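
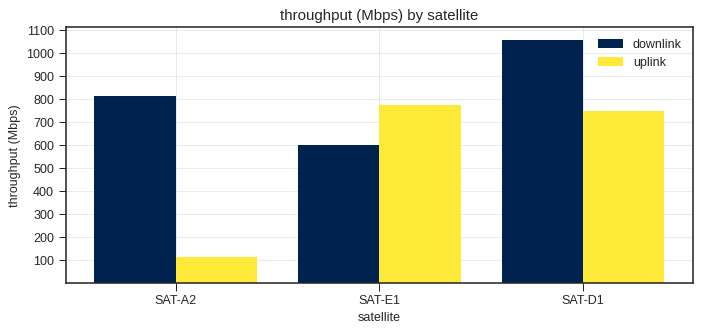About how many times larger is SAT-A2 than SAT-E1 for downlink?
≈ 1.33×

SAT-A2 ≈ 800, SAT-E1 ≈ 600; 800/600 ≈ 1.33.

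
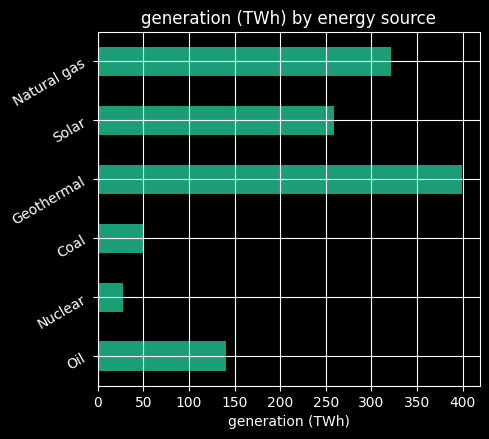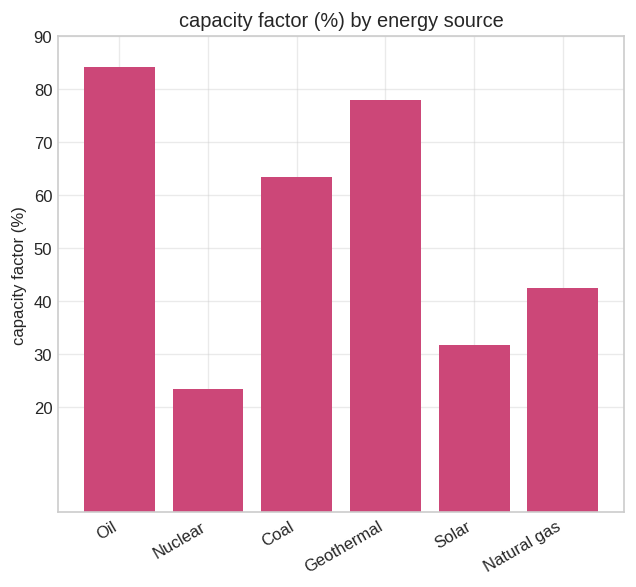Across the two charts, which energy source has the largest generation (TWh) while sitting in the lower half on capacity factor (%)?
Chart 2 median capacity factor (%) ≈ 50; below-median energy sources: Nuclear, Solar, Natural gas. Among those, Natural gas has the highest generation (TWh) (≈ 300).

Natural gas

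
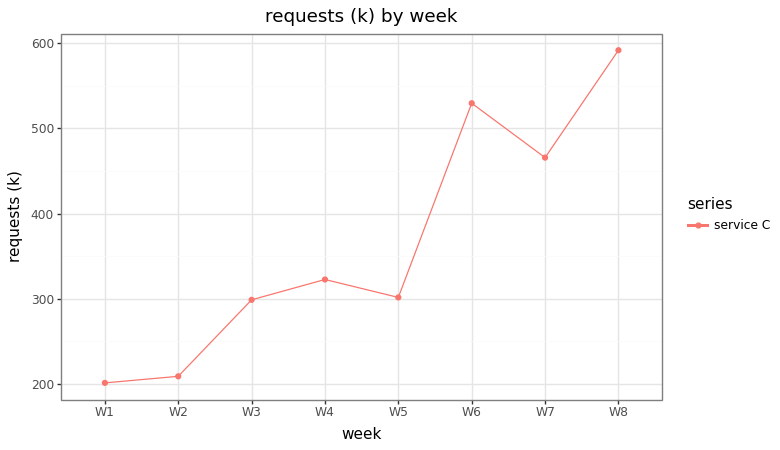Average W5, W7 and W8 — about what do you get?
≈ 450

(300 + 450 + 600) / 3 ≈ 450.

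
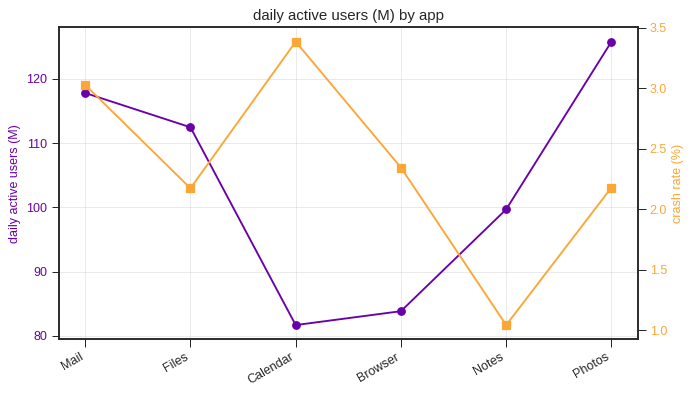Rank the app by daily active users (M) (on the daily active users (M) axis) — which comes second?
Mail

Top 3 (on the daily active users (M) axis): Photos ≈ 125, Mail ≈ 120, Files ≈ 110.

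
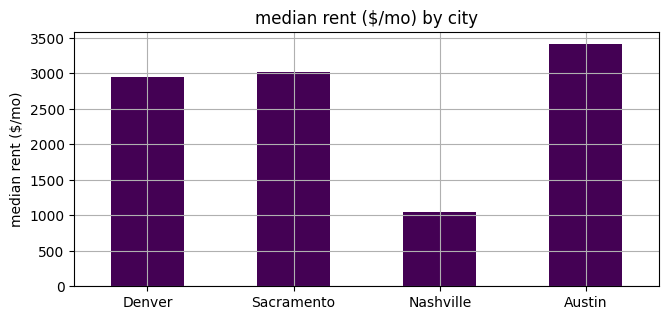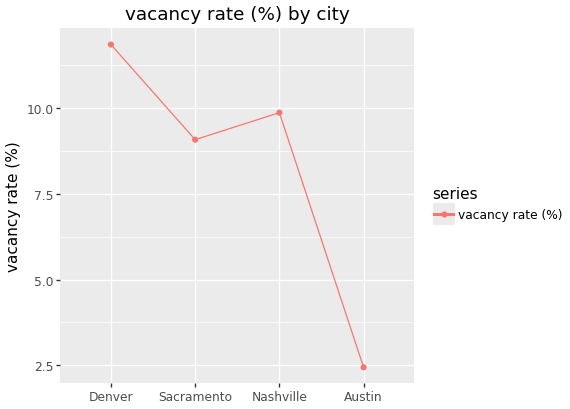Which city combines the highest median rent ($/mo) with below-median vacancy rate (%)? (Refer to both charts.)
Austin

Chart 2 median vacancy rate (%) ≈ 10; below-median cities: Sacramento, Austin. Among those, Austin has the highest median rent ($/mo) (≈ 3500).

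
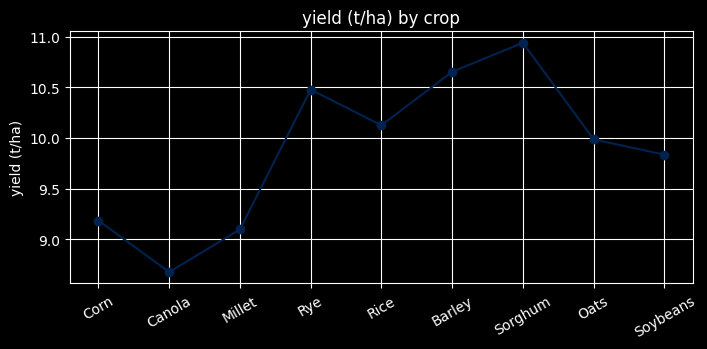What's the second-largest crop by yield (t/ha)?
Top 3: Sorghum ≈ 11.0, Barley ≈ 10.6, Rye ≈ 10.4.

Barley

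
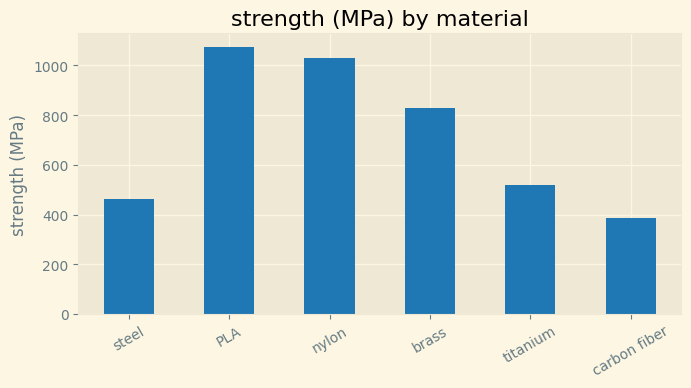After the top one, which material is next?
nylon

Top 3: PLA ≈ 1100, nylon ≈ 1000, brass ≈ 800.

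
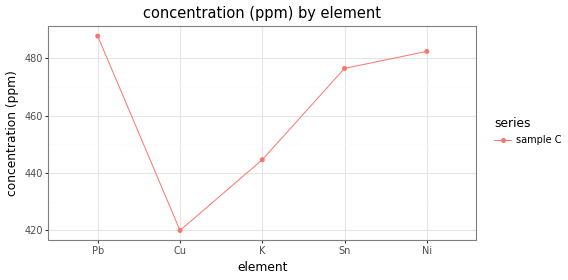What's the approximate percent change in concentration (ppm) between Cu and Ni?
≈ +14.3%

Cu ≈ 420, Ni ≈ 480; (480 − 420) / 420 ≈ +14.3%.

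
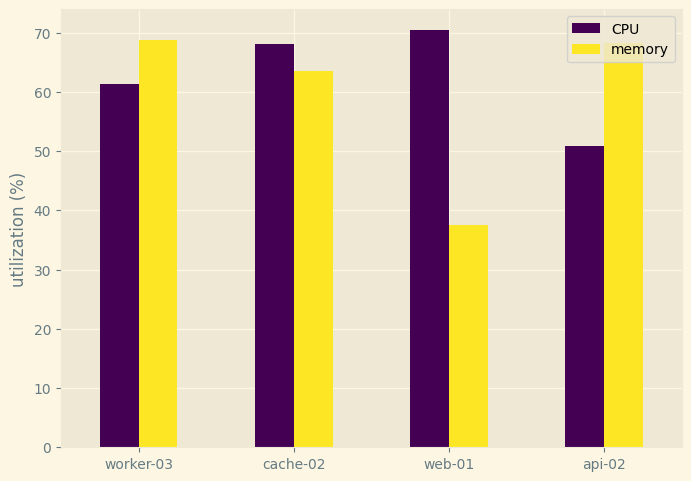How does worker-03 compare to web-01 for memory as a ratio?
≈ 1.75×

worker-03 ≈ 70, web-01 ≈ 40; 70/40 ≈ 1.75.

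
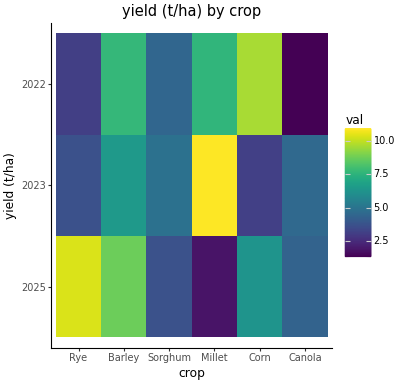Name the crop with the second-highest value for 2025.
Top 3 for 2025: Rye ≈ 10, Barley ≈ 9, Corn ≈ 6.

Barley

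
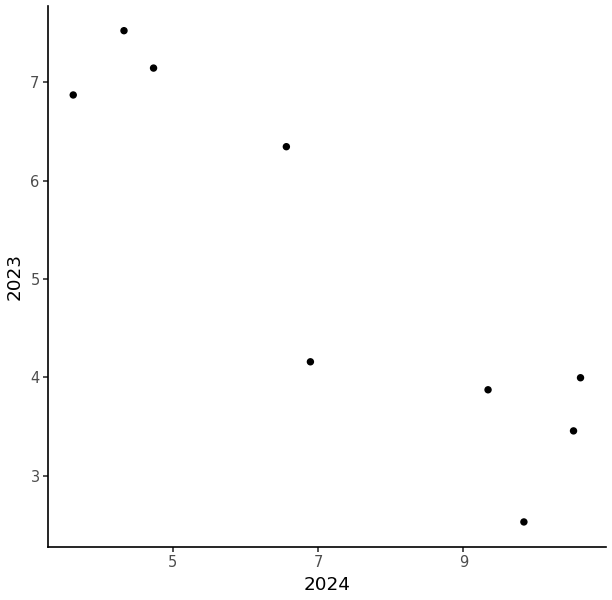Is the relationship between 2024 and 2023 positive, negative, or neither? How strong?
Points are negatively correlated; strong (|r| ≈ 0.9).

negative, strong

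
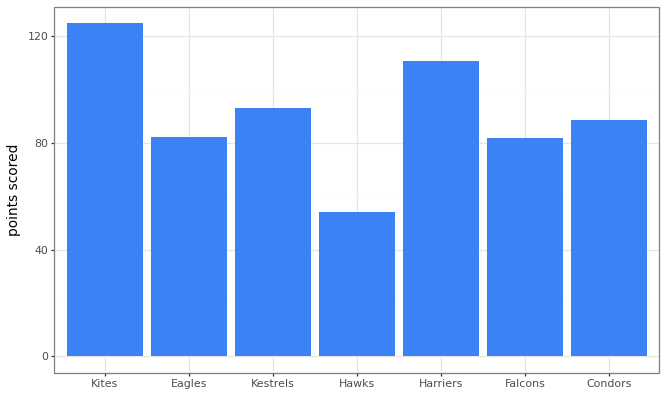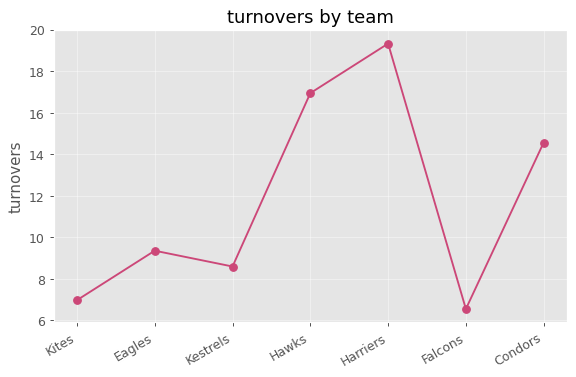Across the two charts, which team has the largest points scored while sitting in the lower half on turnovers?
Chart 2 median turnovers ≈ 10; below-median teams: Kites, Kestrels, Falcons. Among those, Kites has the highest points scored (≈ 120).

Kites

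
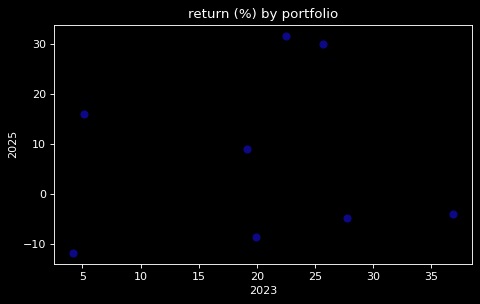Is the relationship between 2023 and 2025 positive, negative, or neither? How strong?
Points are roughly uncorrelated; weak (|r| ≈ 0.1).

no clear correlation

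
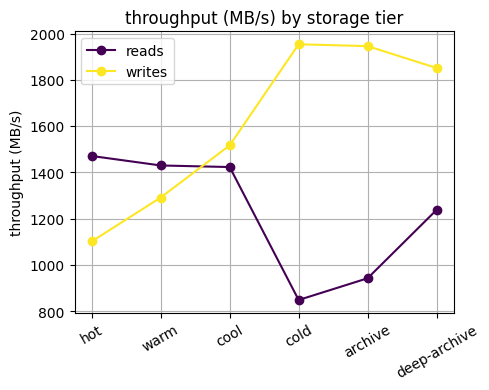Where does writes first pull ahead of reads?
cool

warm: writes ≈ 1300 vs reads ≈ 1400 (not yet); cool: writes ≈ 1500 vs reads ≈ 1400 (first crossover).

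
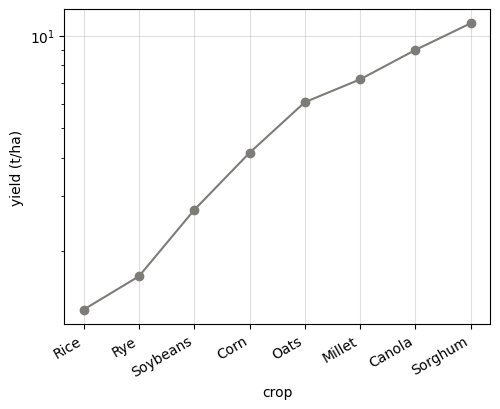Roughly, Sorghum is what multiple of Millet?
≈ 1.57×

Sorghum ≈ 11, Millet ≈ 7; 11/7 ≈ 1.57.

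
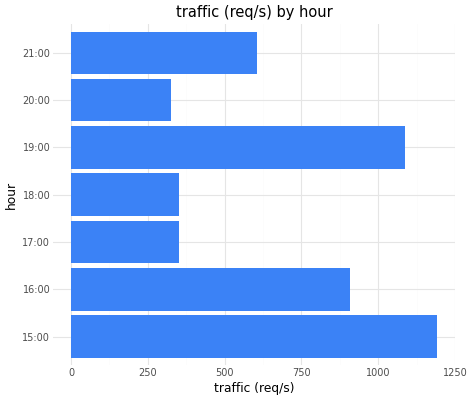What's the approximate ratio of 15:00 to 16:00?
15:00 ≈ 1200, 16:00 ≈ 900; 1200/900 ≈ 1.33.

≈ 1.33×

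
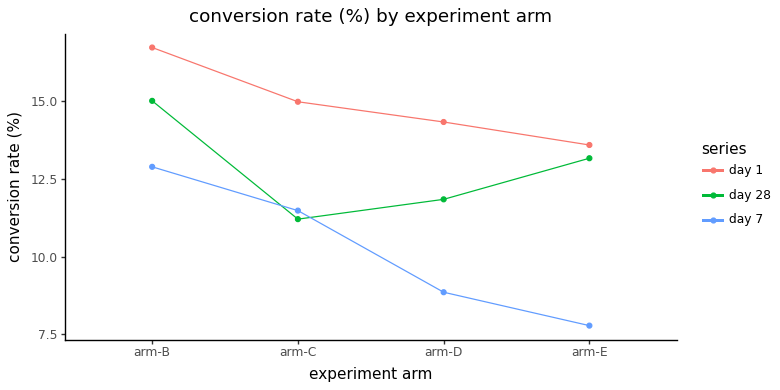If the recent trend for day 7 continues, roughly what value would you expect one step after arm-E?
Last three: 11, 9, 8 → slope ≈ -1.5/step → next ≈ 6.5.

≈ 6.5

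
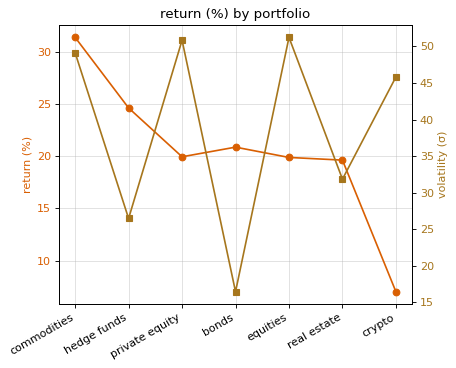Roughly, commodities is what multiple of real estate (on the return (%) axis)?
≈ 1.5×

commodities ≈ 30, real estate ≈ 20; 30/20 ≈ 1.5.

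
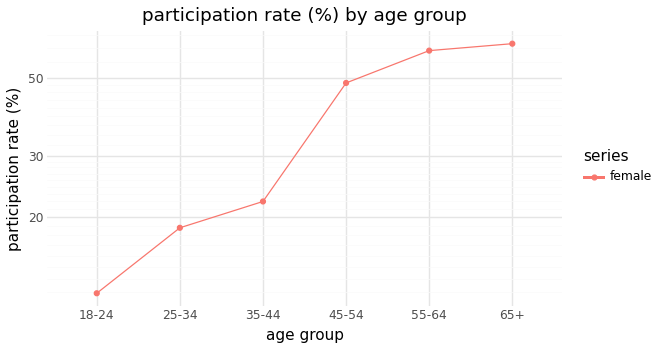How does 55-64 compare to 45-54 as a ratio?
55-64 ≈ 60, 45-54 ≈ 50; 60/50 ≈ 1.2.

≈ 1.2×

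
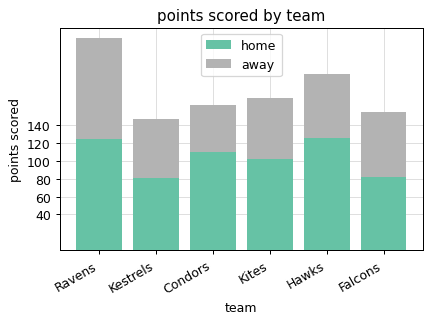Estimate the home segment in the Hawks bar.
home top ≈ 120, bottom ≈ 0; segment ≈ 120.

≈ 120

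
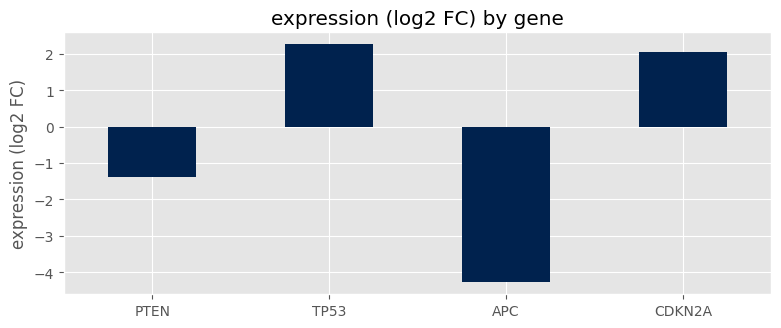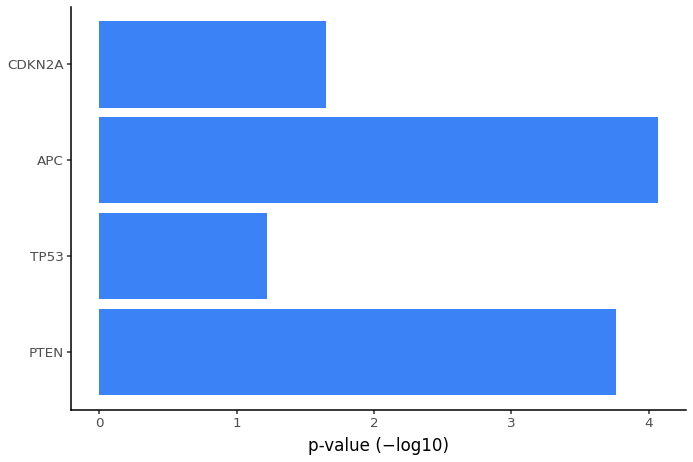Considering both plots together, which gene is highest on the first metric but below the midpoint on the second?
Chart 2 median p-value (−log10) ≈ 2.5; below-median genes: TP53, CDKN2A. Among those, TP53 has the highest expression (log2 FC) (≈ 2.5).

TP53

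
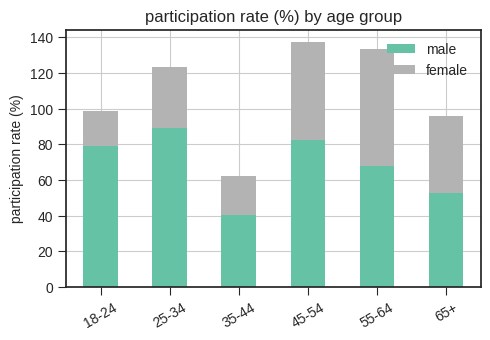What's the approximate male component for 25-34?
male top ≈ 80, bottom ≈ 0; segment ≈ 80.

≈ 80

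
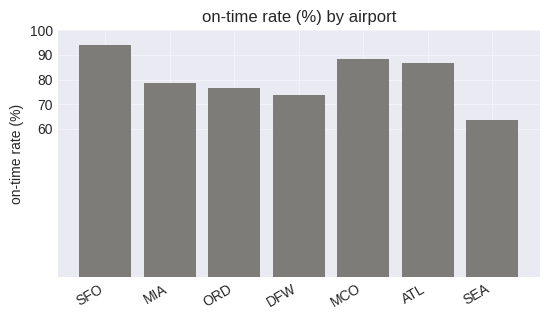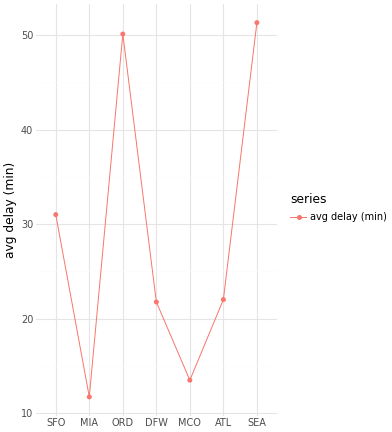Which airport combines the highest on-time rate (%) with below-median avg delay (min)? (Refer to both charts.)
Chart 2 median avg delay (min) ≈ 20; below-median airports: MIA, DFW, MCO. Among those, MCO has the highest on-time rate (%) (≈ 90).

MCO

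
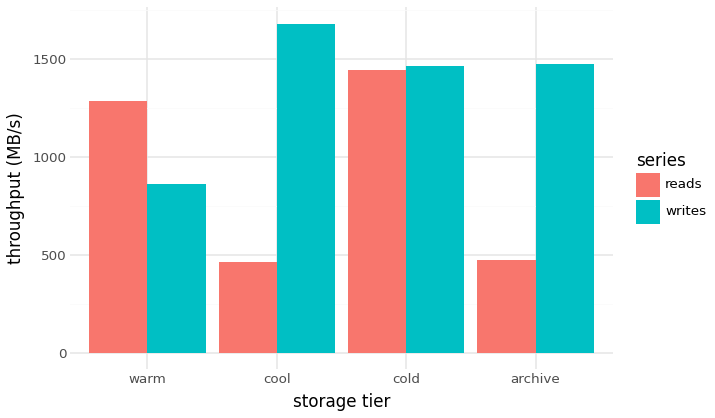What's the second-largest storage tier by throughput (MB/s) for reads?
warm

Top 3 for reads: cold ≈ 1400, warm ≈ 1200, archive ≈ 400.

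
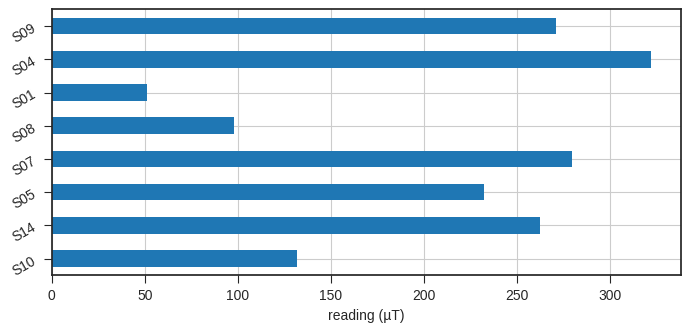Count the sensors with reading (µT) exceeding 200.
5

Above 200: S14, S05, S07, S04, S09.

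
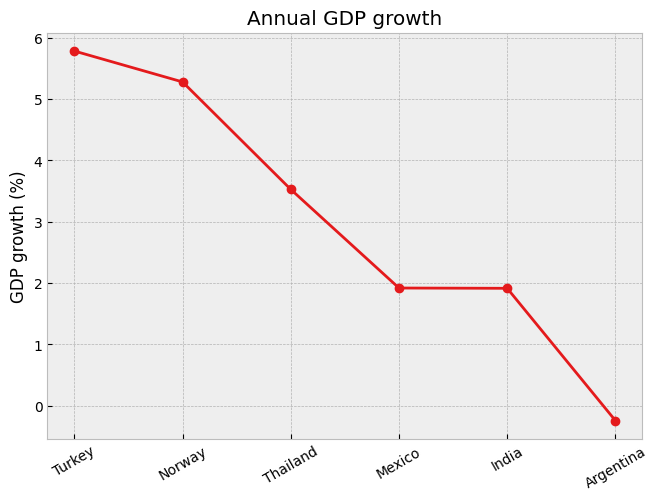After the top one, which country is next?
Top 3: Turkey ≈ 6, Norway ≈ 5, Thailand ≈ 4.

Norway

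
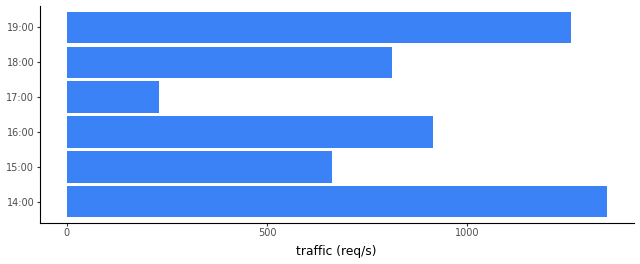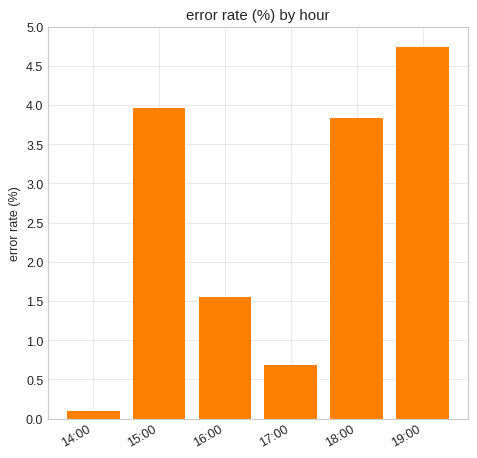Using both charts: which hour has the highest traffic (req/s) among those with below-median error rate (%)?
Chart 2 median error rate (%) ≈ 2.5; below-median hours: 14:00, 16:00, 17:00. Among those, 14:00 has the highest traffic (req/s) (≈ 1400).

14:00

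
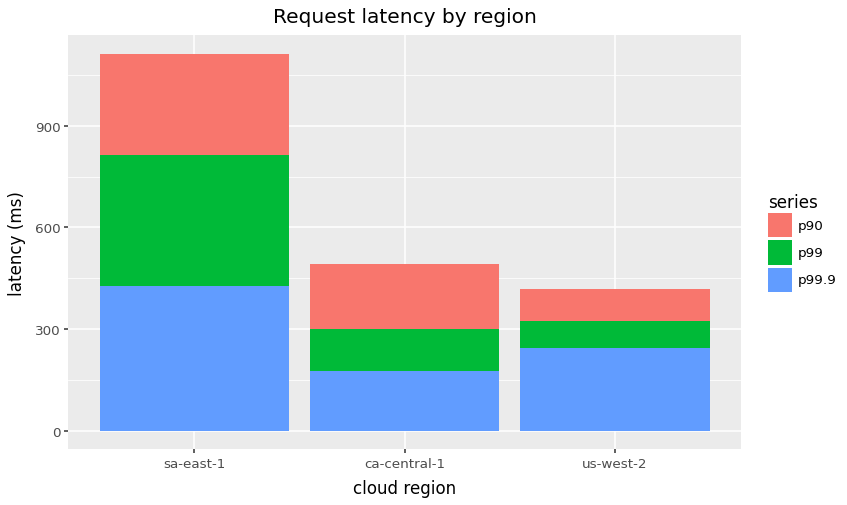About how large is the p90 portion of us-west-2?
p90 top ≈ 400, bottom ≈ 300; segment ≈ 100.

≈ 100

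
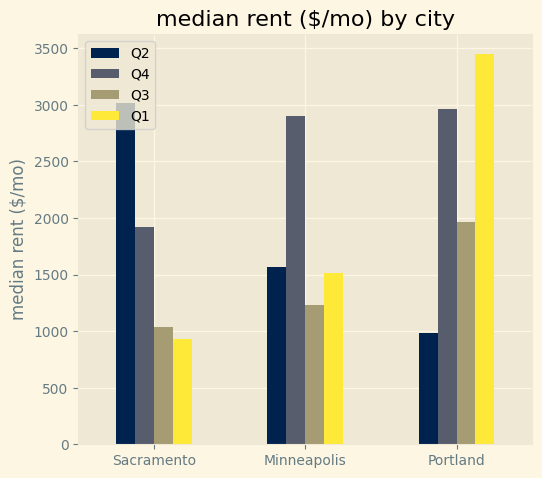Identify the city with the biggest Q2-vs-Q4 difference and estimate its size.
Portland, ≈ 2000 $/mo

Portland: Q2 ≈ 1000, Q4 ≈ 3000 → gap ≈ 2000. Next-largest (Minneapolis) is only ≈ 1500.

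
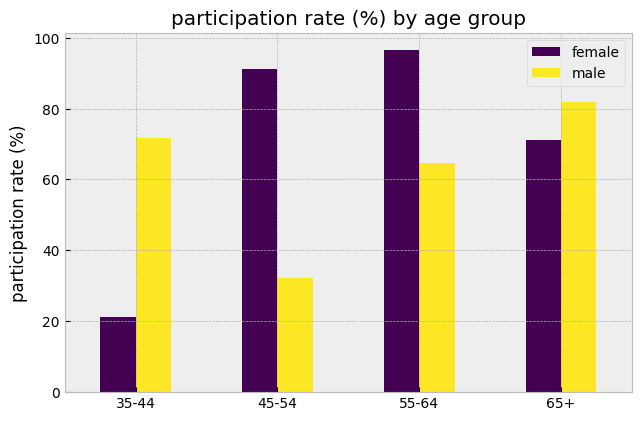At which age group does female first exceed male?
35-44: female ≈ 20 vs male ≈ 70 (not yet); 45-54: female ≈ 90 vs male ≈ 30 (first crossover).

45-54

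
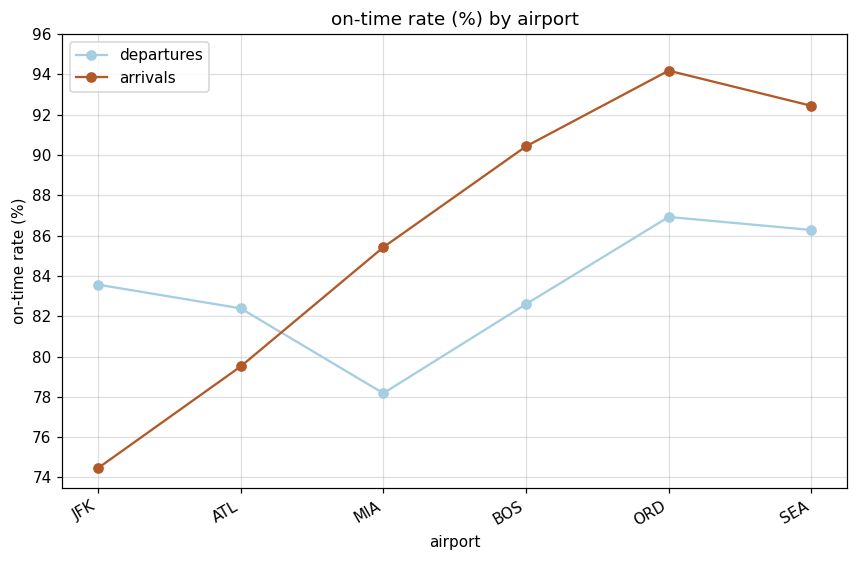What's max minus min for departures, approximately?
≈ 8

Max ORD ≈ 86, min MIA ≈ 78; range ≈ 8.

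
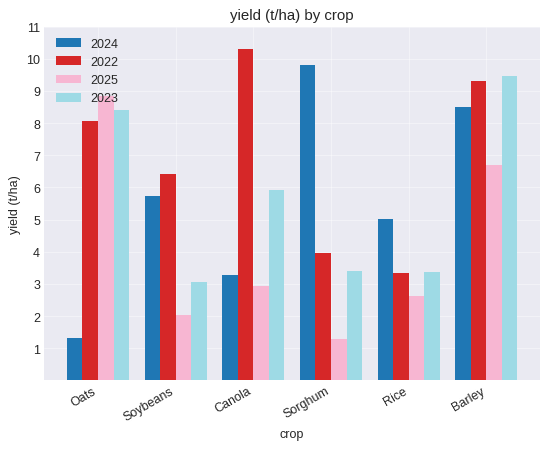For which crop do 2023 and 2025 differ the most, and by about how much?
Canola: 2023 ≈ 6, 2025 ≈ 3 → gap ≈ 3. Next-largest (Barley) is only ≈ 2.

Canola, ≈ 3 t/ha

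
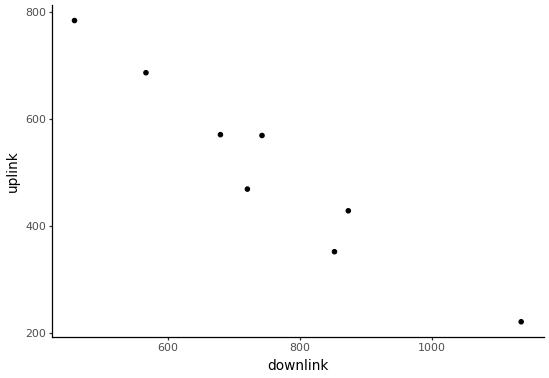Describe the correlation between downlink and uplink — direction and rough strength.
Points are negatively correlated; strong (|r| ≈ 1.0).

negative, strong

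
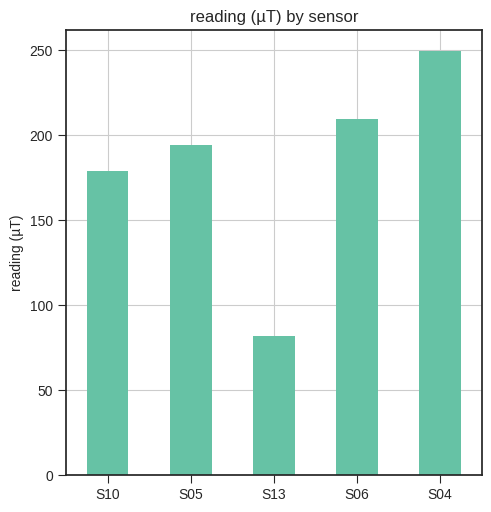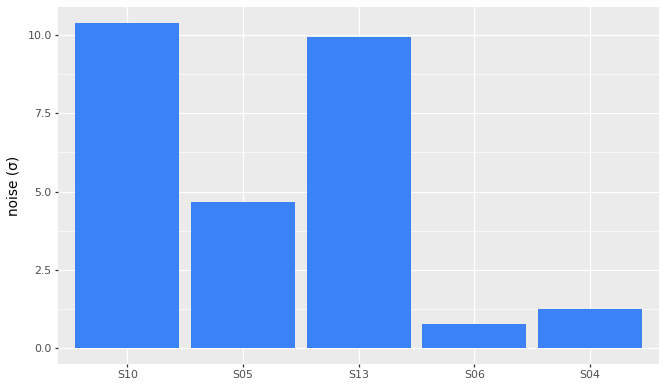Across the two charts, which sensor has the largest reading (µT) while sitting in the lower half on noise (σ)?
Chart 2 median noise (σ) ≈ 5; below-median sensors: S06, S04. Among those, S04 has the highest reading (µT) (≈ 250).

S04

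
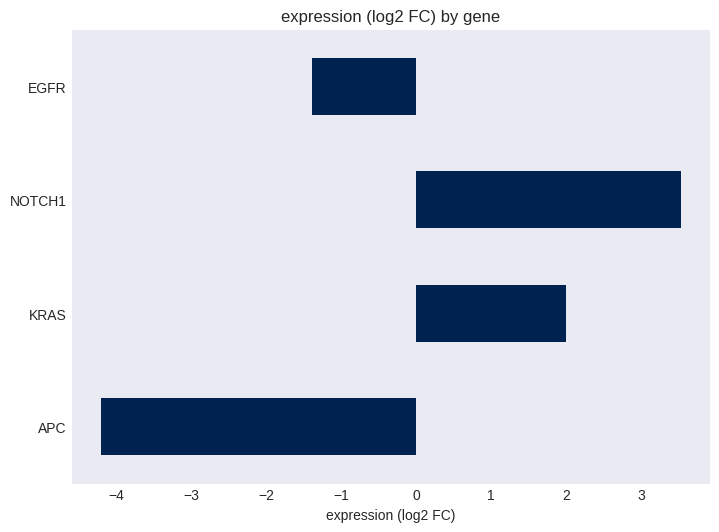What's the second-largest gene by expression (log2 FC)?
Top 3: NOTCH1 ≈ 4, KRAS ≈ 2, EGFR ≈ -1.

KRAS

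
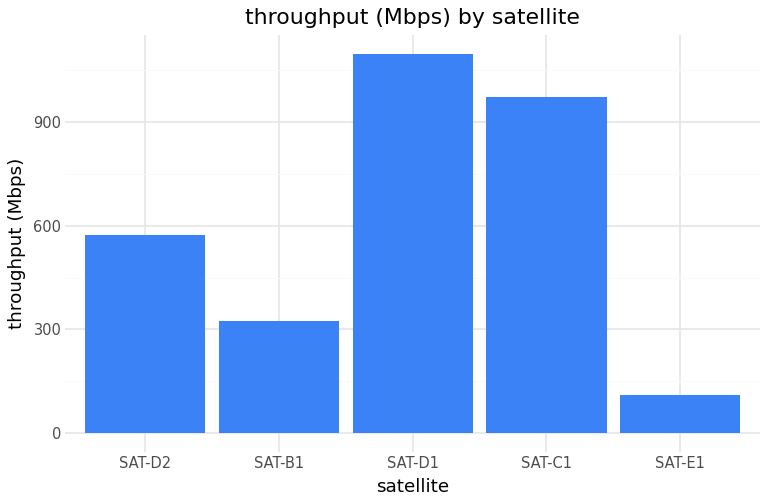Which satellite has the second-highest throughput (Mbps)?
SAT-C1

Top 3: SAT-D1 ≈ 1100, SAT-C1 ≈ 1000, SAT-D2 ≈ 600.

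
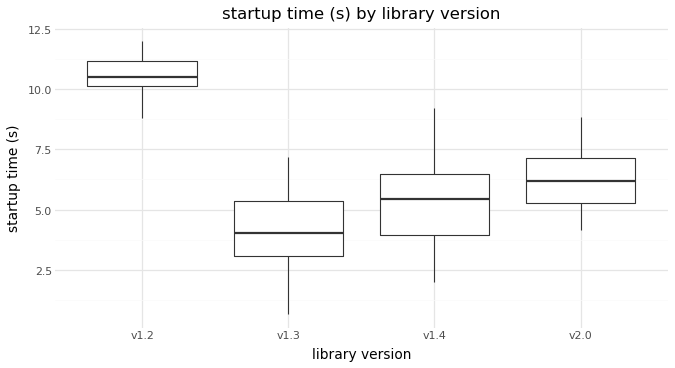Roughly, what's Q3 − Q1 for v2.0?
Q3 ≈ 7, Q1 ≈ 5; IQR ≈ 2.

≈ 2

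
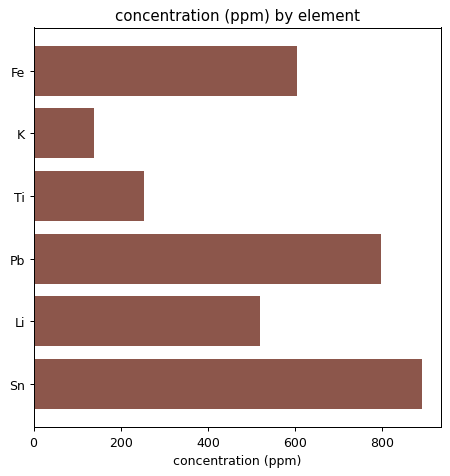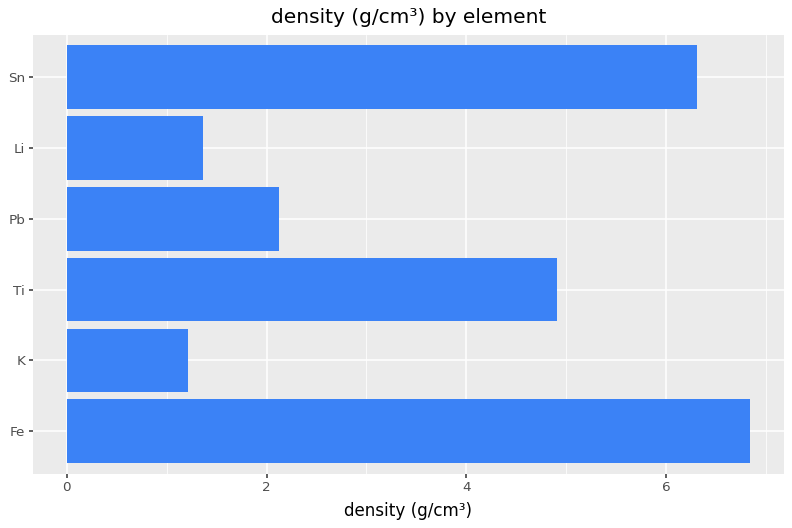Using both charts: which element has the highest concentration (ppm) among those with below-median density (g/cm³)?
Chart 2 median density (g/cm³) ≈ 4; below-median elements: K, Pb, Li. Among those, Pb has the highest concentration (ppm) (≈ 800).

Pb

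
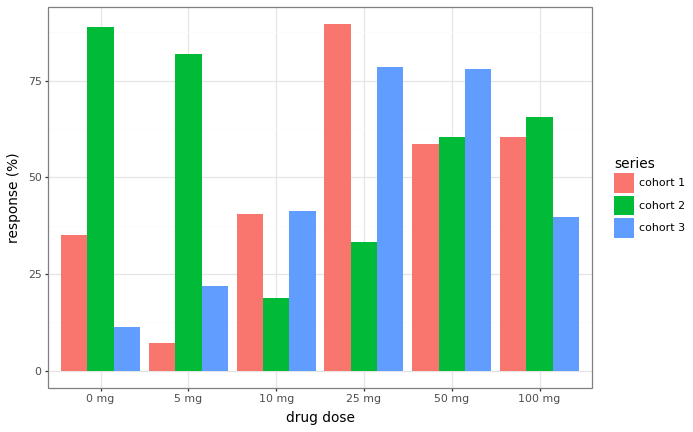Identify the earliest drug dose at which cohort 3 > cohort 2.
10 mg

5 mg: cohort 3 ≈ 20 vs cohort 2 ≈ 80 (not yet); 10 mg: cohort 3 ≈ 40 vs cohort 2 ≈ 20 (first crossover).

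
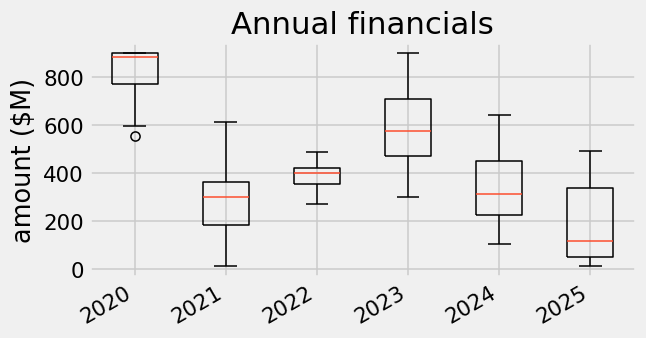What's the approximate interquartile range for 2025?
Q3 ≈ 300, Q1 ≈ 0; IQR ≈ 300.

≈ 300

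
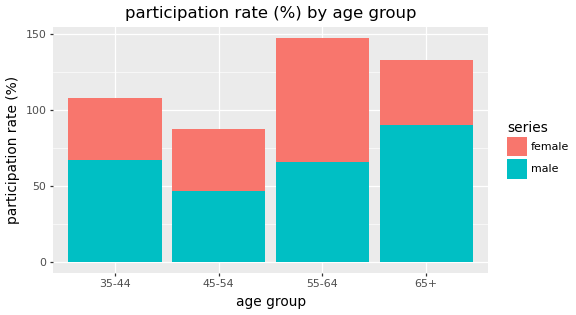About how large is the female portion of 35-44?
≈ 40

female top ≈ 100, bottom ≈ 60; segment ≈ 40.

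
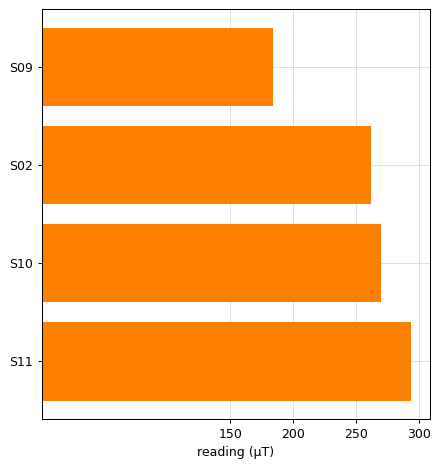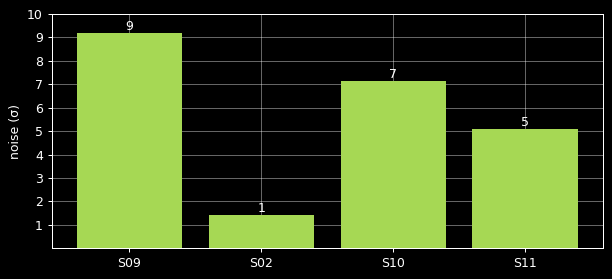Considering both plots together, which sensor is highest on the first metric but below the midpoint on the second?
Chart 2 median noise (σ) ≈ 6; below-median sensors: S02, S11. Among those, S11 has the highest reading (µT) (≈ 300).

S11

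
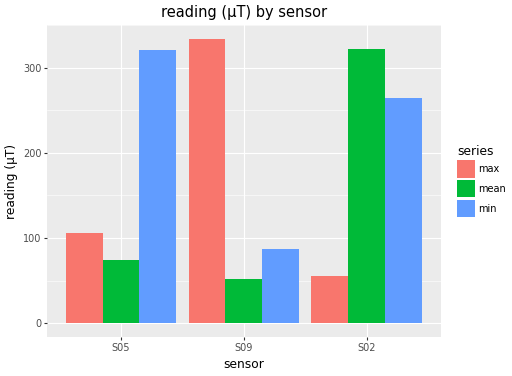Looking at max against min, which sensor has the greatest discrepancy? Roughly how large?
S09, ≈ 250 µT

S09: max ≈ 350, min ≈ 100 → gap ≈ 250. Next-largest (S05) is only ≈ 200.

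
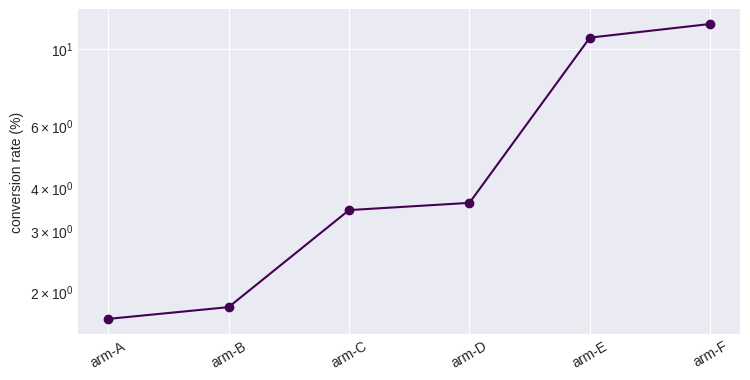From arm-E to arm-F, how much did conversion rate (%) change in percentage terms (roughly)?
arm-E ≈ 11, arm-F ≈ 12; (12 − 11) / 11 ≈ +9.1%.

≈ +9.1%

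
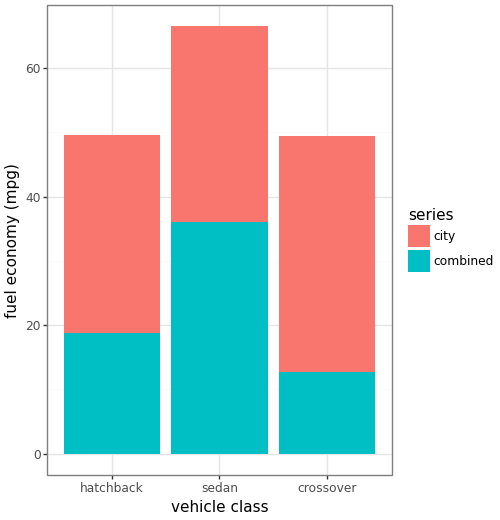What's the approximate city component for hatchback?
≈ 30

city top ≈ 50, bottom ≈ 20; segment ≈ 30.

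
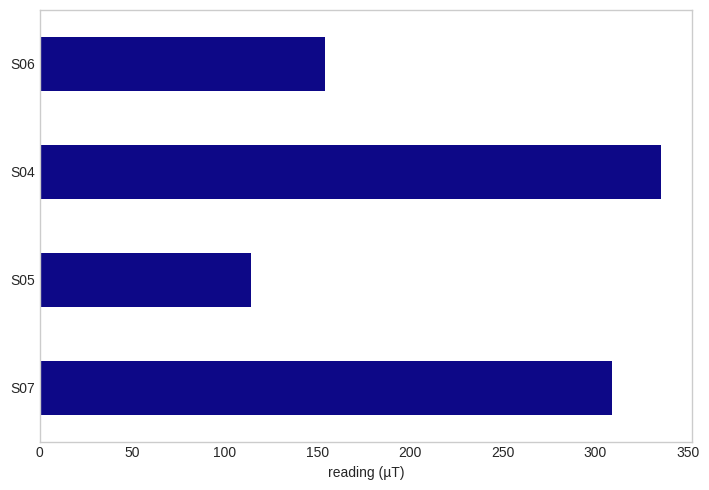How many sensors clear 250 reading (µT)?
Above 250: S07, S04.

2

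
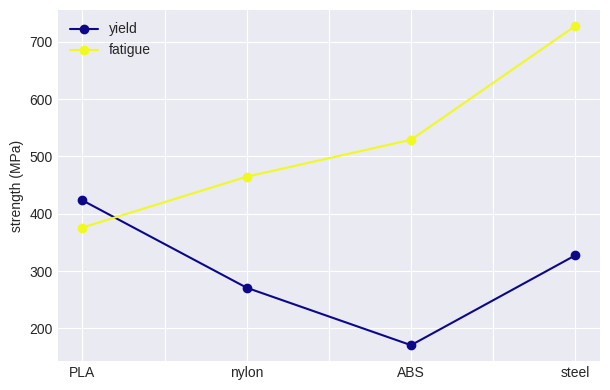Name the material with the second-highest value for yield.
Top 3 for yield: PLA ≈ 400, steel ≈ 350, nylon ≈ 250.

steel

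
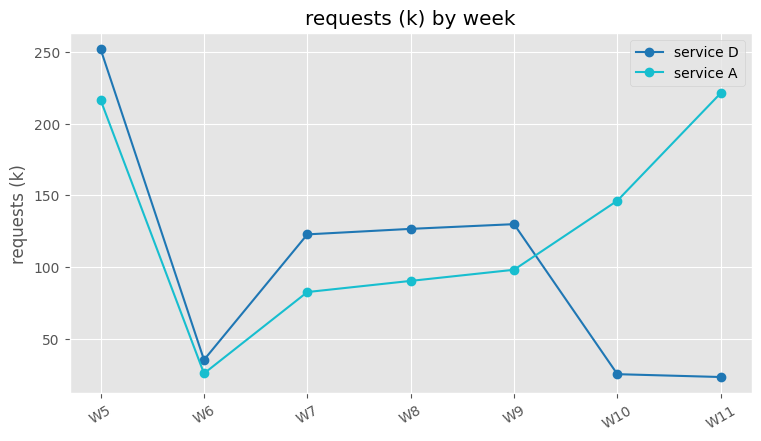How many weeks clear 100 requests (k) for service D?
Above 100: W5, W7, W8, W9.

4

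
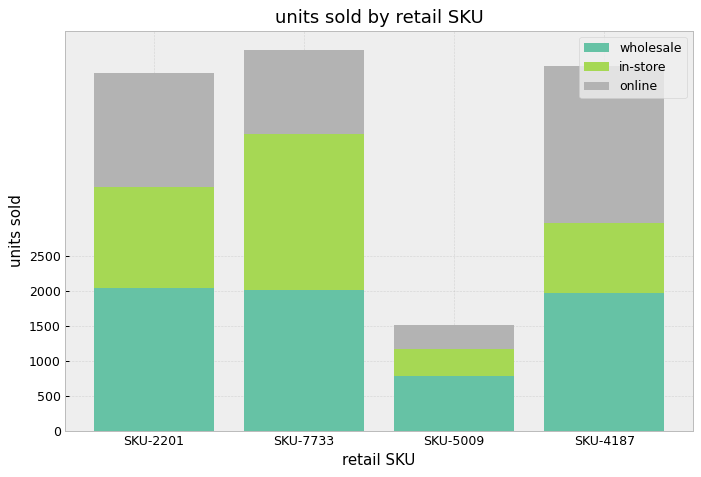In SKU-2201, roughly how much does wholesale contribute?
wholesale top ≈ 2000, bottom ≈ 0; segment ≈ 2000.

≈ 2000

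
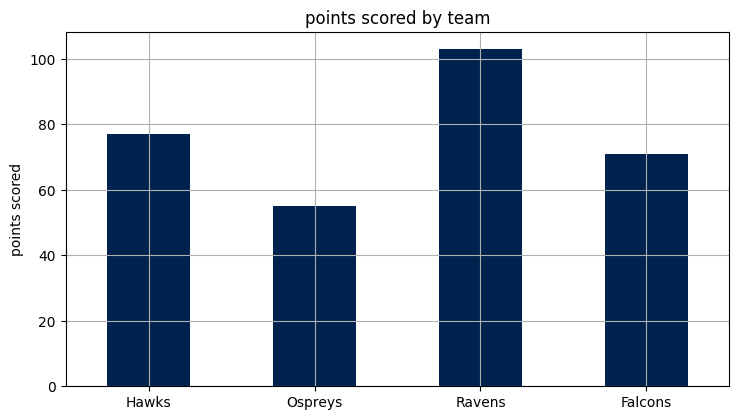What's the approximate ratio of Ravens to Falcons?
≈ 1.43×

Ravens ≈ 100, Falcons ≈ 70; 100/70 ≈ 1.43.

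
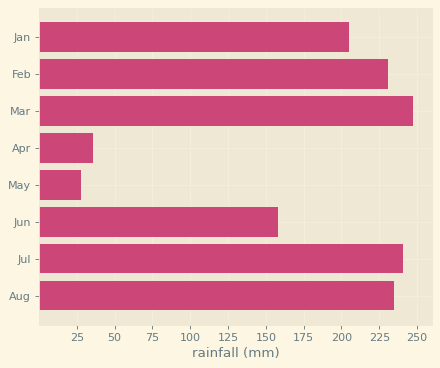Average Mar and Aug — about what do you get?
≈ 238

(250 + 225) / 2 ≈ 238.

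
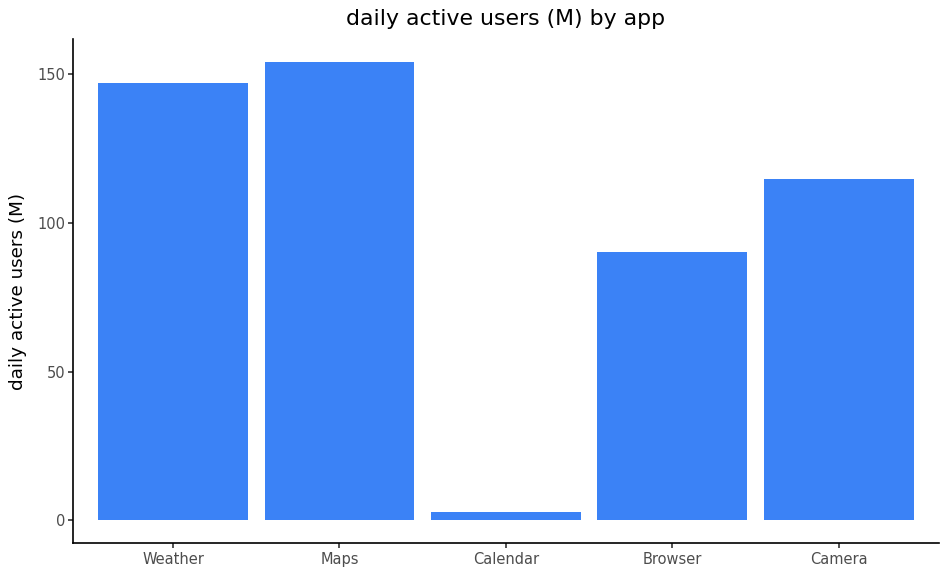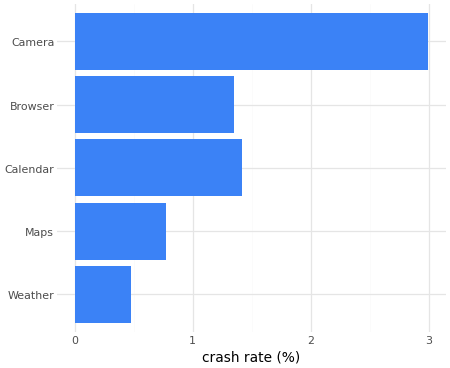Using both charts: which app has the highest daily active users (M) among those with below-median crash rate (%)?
Maps

Chart 2 median crash rate (%) ≈ 1.5; below-median apps: Weather, Maps. Among those, Maps has the highest daily active users (M) (≈ 160).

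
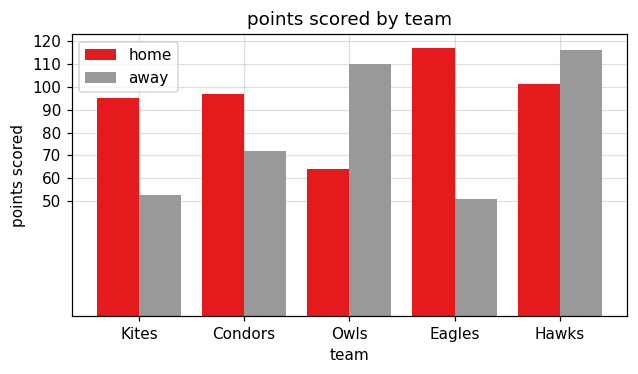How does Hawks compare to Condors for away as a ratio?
≈ 1.71×

Hawks ≈ 120, Condors ≈ 70; 120/70 ≈ 1.71.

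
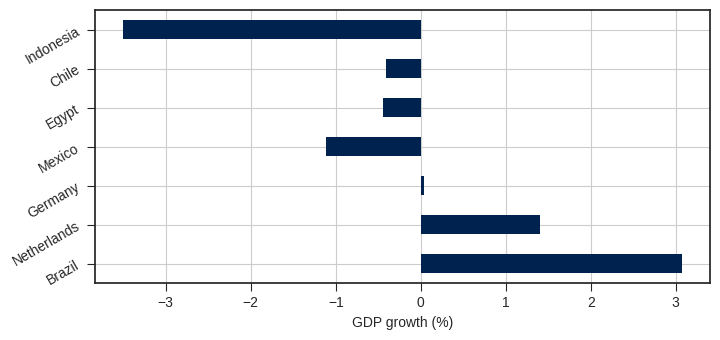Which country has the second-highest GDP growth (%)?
Netherlands

Top 3: Brazil ≈ 3, Netherlands ≈ 1, Germany ≈ 0.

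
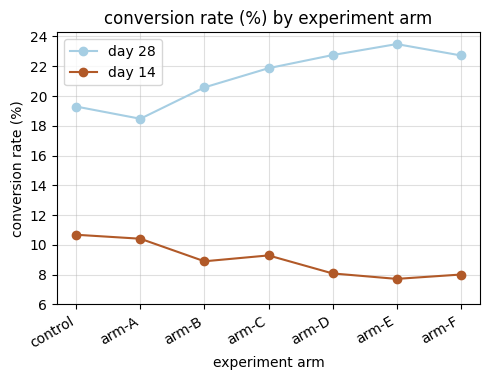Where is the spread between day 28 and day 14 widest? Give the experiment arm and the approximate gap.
arm-E: day 28 ≈ 24, day 14 ≈ 8 → gap ≈ 16. Next-largest (arm-F) is only ≈ 14.

arm-E, ≈ 16 %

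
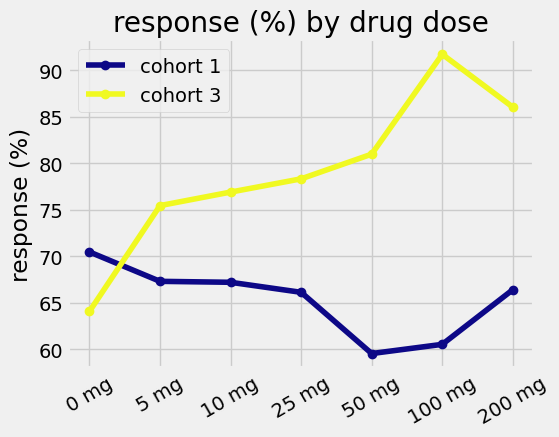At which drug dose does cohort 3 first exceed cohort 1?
5 mg

0 mg: cohort 3 ≈ 65 vs cohort 1 ≈ 70 (not yet); 5 mg: cohort 3 ≈ 75 vs cohort 1 ≈ 65 (first crossover).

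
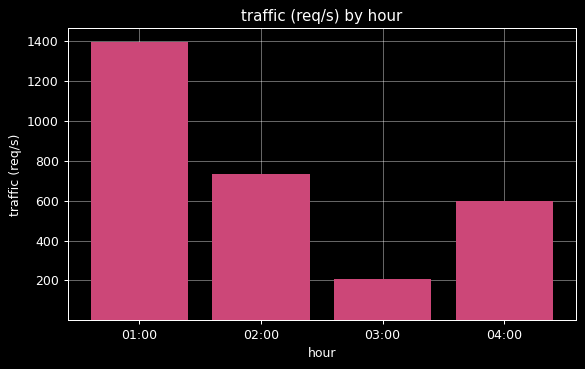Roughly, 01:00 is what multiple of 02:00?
≈ 1.75×

01:00 ≈ 1400, 02:00 ≈ 800; 1400/800 ≈ 1.75.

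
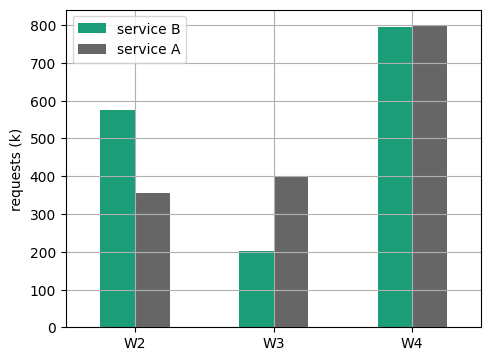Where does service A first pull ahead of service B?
W2: service A ≈ 400 vs service B ≈ 600 (not yet); W3: service A ≈ 400 vs service B ≈ 200 (first crossover).

W3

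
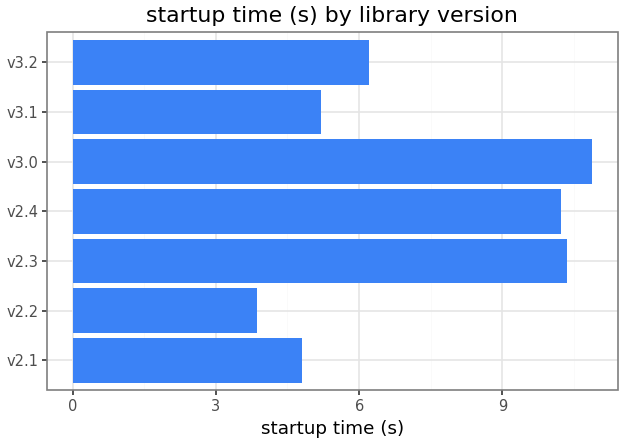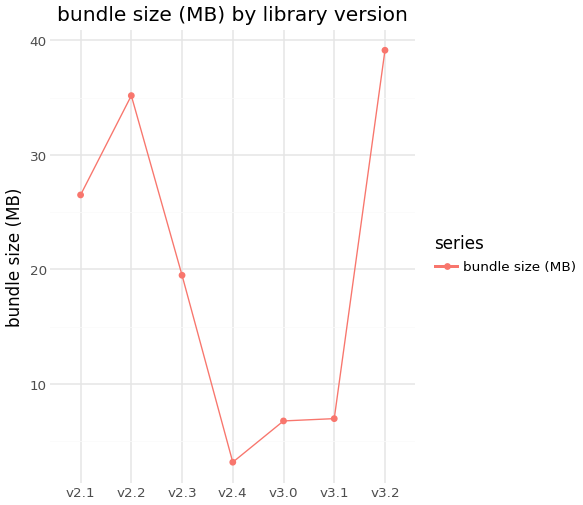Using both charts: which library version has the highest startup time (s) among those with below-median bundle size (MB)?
Chart 2 median bundle size (MB) ≈ 20; below-median library versions: v2.4, v3.0, v3.1. Among those, v3.0 has the highest startup time (s) (≈ 11).

v3.0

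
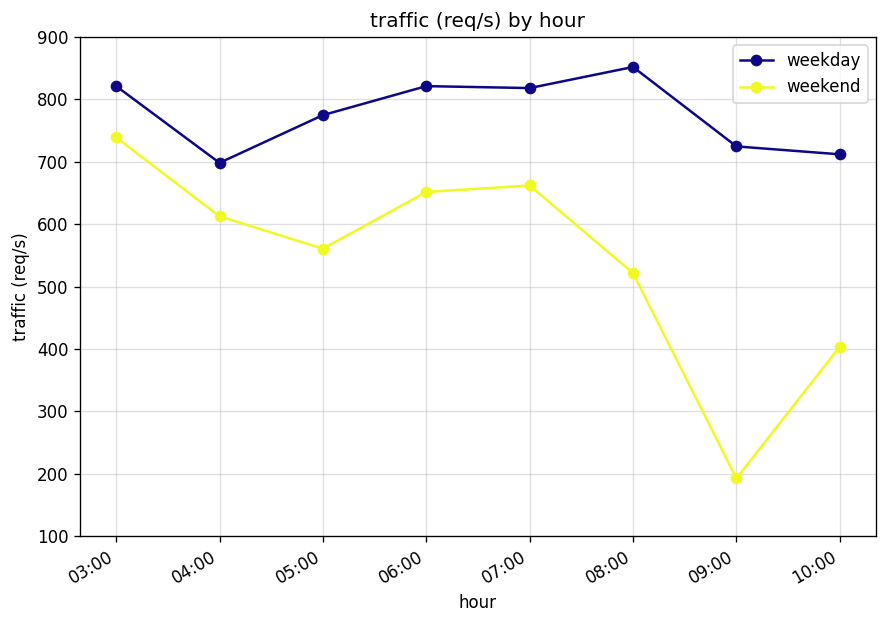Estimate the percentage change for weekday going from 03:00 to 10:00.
≈ -12.5%

03:00 ≈ 800, 10:00 ≈ 700; (700 − 800) / 800 ≈ -12.5%.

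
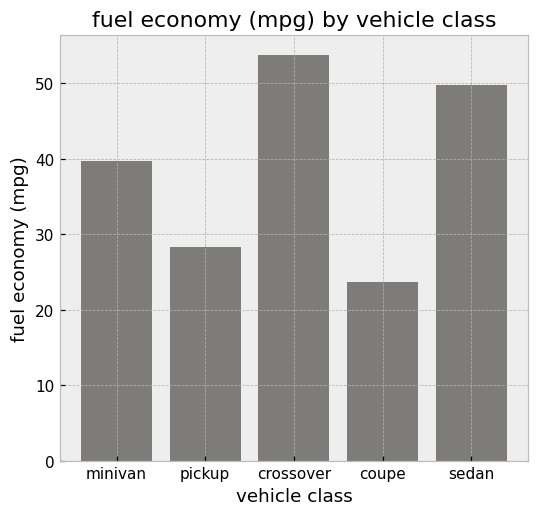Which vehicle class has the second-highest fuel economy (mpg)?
Top 3: crossover ≈ 55, sedan ≈ 50, minivan ≈ 40.

sedan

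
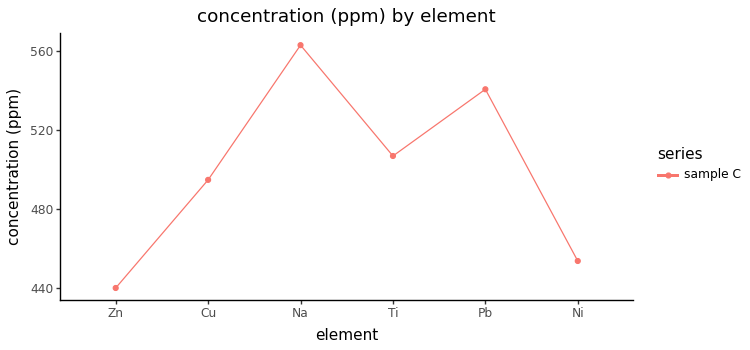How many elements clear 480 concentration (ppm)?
Above 480: Cu, Na, Ti, Pb.

4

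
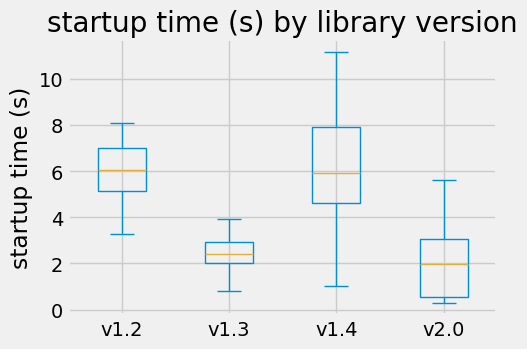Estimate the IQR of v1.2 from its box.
≈ 2.0

Q3 ≈ 7.0, Q1 ≈ 5.0; IQR ≈ 2.0.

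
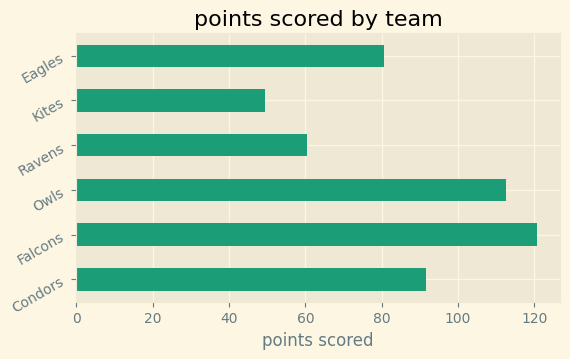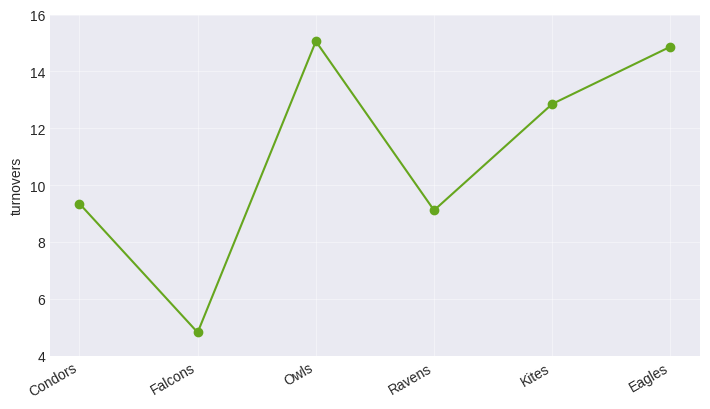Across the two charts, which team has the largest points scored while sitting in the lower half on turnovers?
Chart 2 median turnovers ≈ 12; below-median teams: Condors, Falcons, Ravens. Among those, Falcons has the highest points scored (≈ 120).

Falcons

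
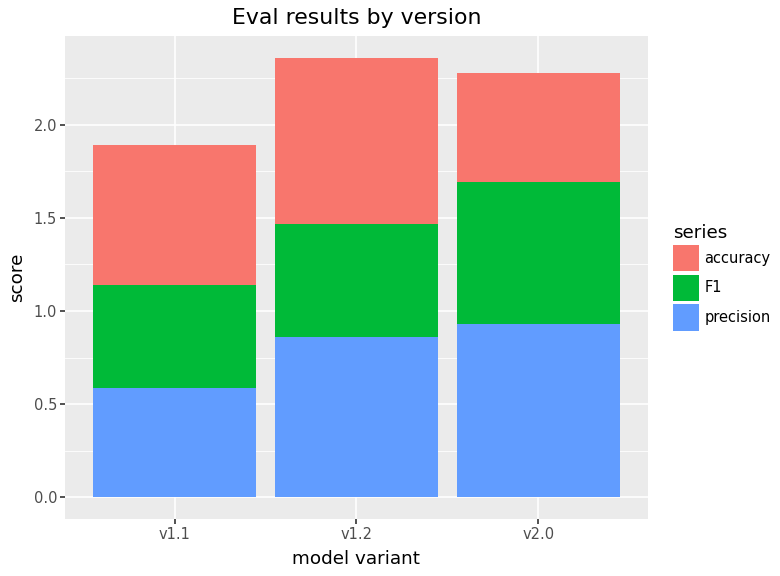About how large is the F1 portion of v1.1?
F1 top ≈ 1.2, bottom ≈ 0.6; segment ≈ 0.6.

≈ 0.6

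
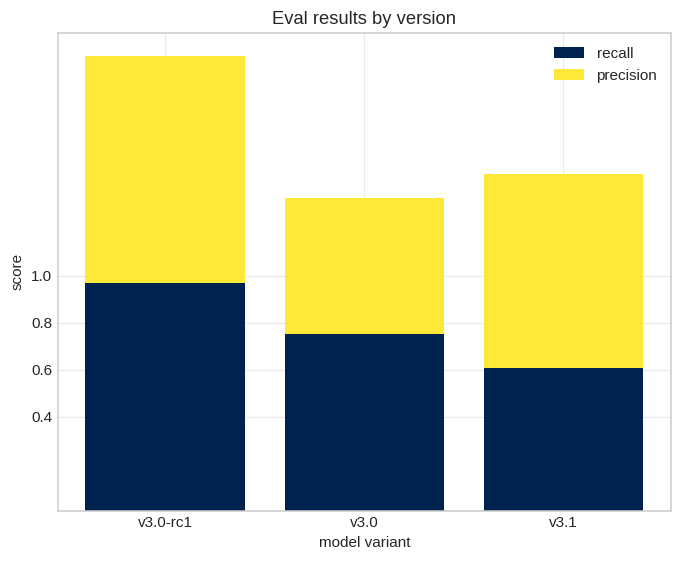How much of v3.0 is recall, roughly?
recall top ≈ 0.8, bottom ≈ 0.0; segment ≈ 0.8.

≈ 0.8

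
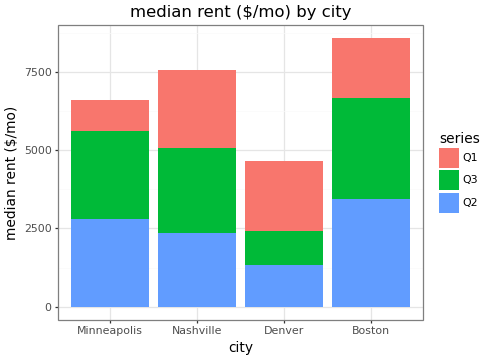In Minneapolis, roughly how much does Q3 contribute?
Q3 top ≈ 6000, bottom ≈ 3000; segment ≈ 3000.

≈ 3000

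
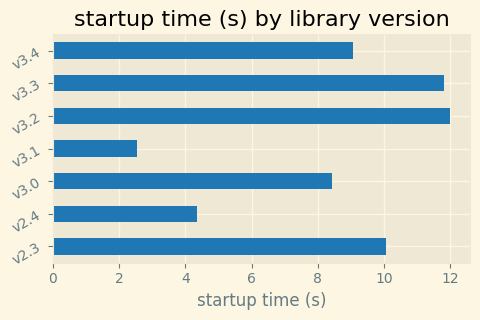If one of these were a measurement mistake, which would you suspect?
v3.1

v3.1 ≈ 3; the rest sit between ≈ 4 and ≈ 12.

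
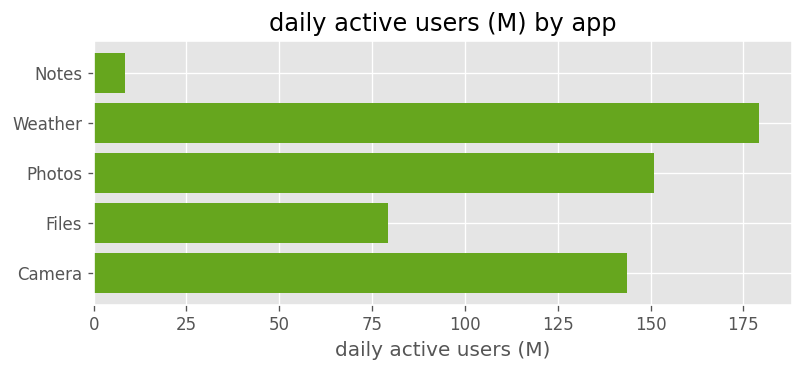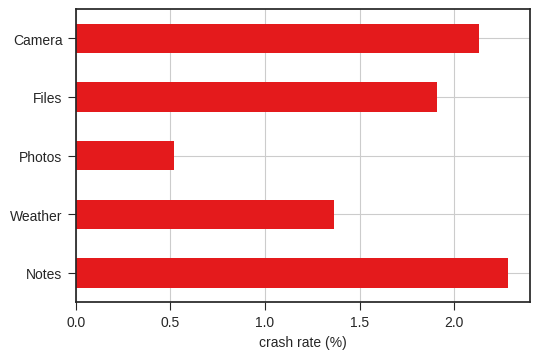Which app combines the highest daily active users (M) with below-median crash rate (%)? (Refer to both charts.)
Chart 2 median crash rate (%) ≈ 2; below-median apps: Weather, Photos. Among those, Weather has the highest daily active users (M) (≈ 180).

Weather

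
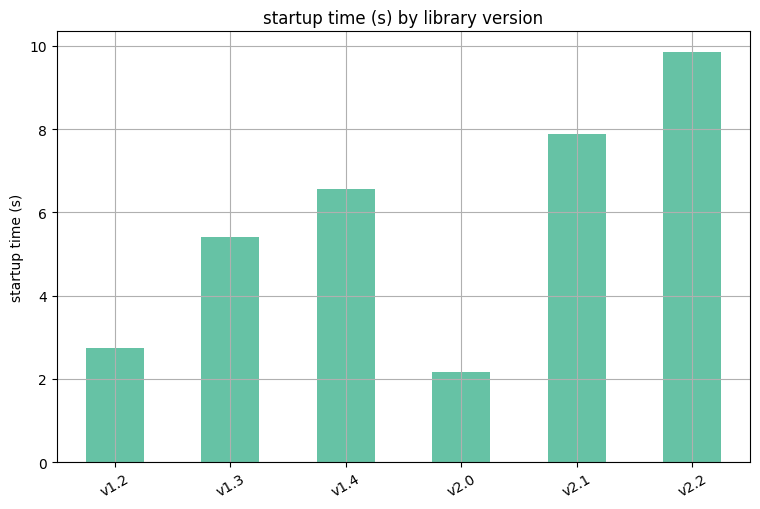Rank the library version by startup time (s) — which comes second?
v2.1

Top 3: v2.2 ≈ 10, v2.1 ≈ 8, v1.4 ≈ 7.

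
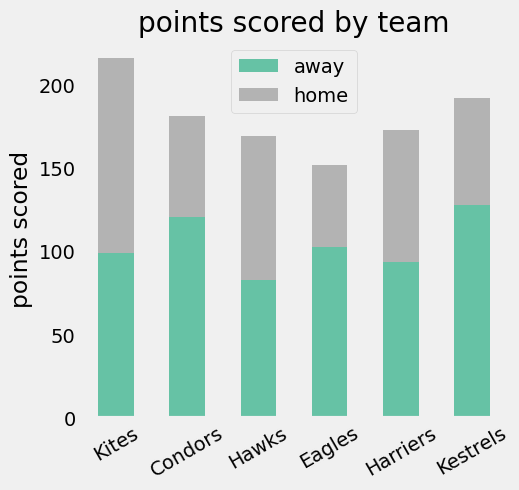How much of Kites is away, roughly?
away top ≈ 100, bottom ≈ 0; segment ≈ 100.

≈ 100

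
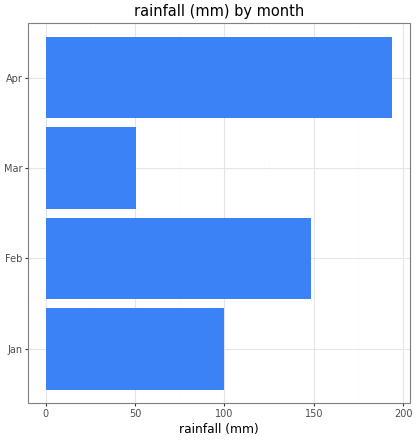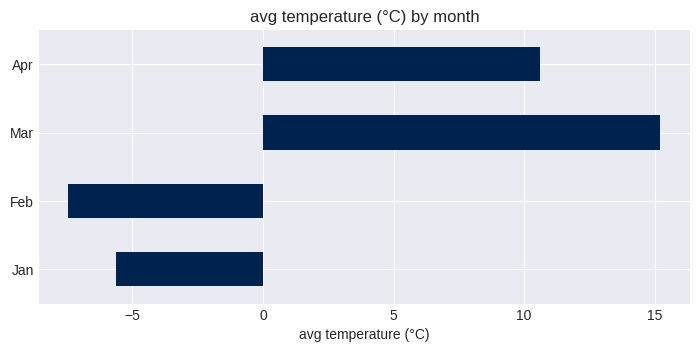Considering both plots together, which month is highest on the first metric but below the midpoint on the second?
Chart 2 median avg temperature (°C) ≈ 2; below-median months: Jan, Feb. Among those, Feb has the highest rainfall (mm) (≈ 140).

Feb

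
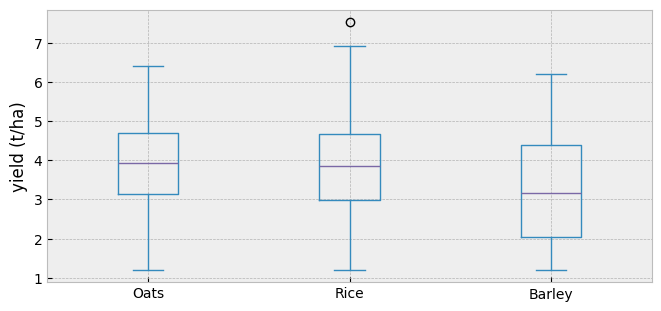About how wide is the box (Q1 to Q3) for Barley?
≈ 2.35

Q3 ≈ 4.40, Q1 ≈ 2.05; IQR ≈ 2.35.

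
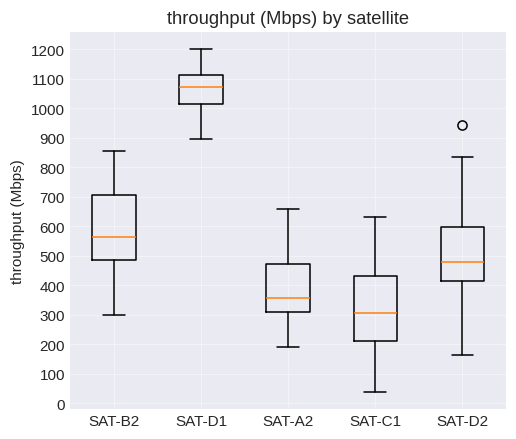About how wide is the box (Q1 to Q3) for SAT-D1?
≈ 100

Q3 ≈ 1100, Q1 ≈ 1000; IQR ≈ 100.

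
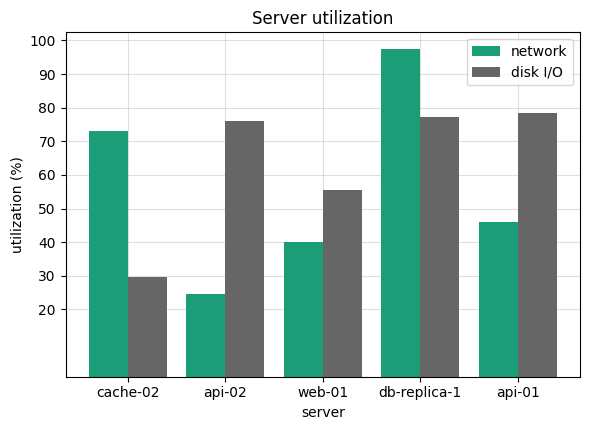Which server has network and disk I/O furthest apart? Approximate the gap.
api-02, ≈ 60 %

api-02: network ≈ 20, disk I/O ≈ 80 → gap ≈ 60. Next-largest (cache-02) is only ≈ 40.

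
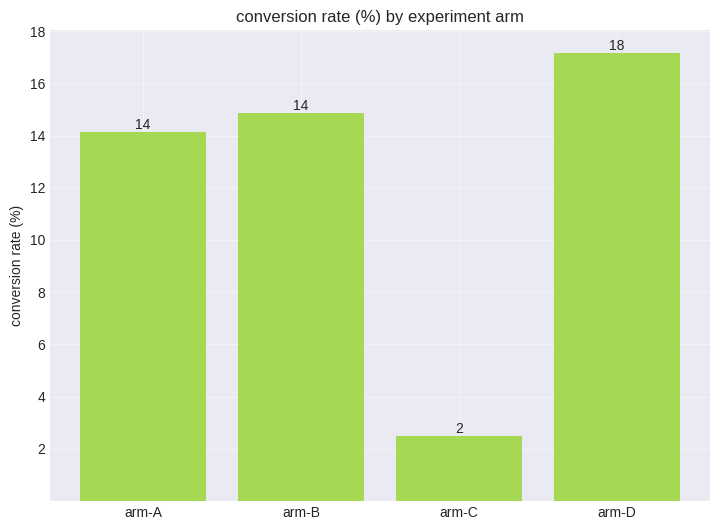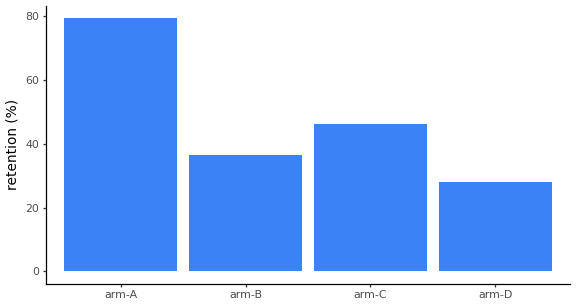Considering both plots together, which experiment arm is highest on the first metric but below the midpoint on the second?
arm-D

Chart 2 median retention (%) ≈ 40; below-median experiment arms: arm-B, arm-D. Among those, arm-D has the highest conversion rate (%) (≈ 18).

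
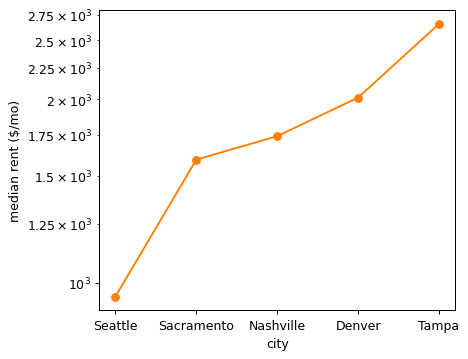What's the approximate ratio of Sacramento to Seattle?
Sacramento ≈ 1600, Seattle ≈ 1000; 1600/1000 ≈ 1.6.

≈ 1.6×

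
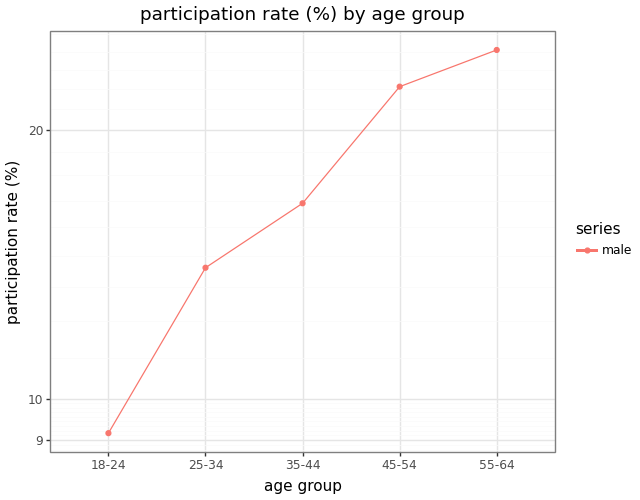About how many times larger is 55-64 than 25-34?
55-64 ≈ 24, 25-34 ≈ 14; 24/14 ≈ 1.71.

≈ 1.71×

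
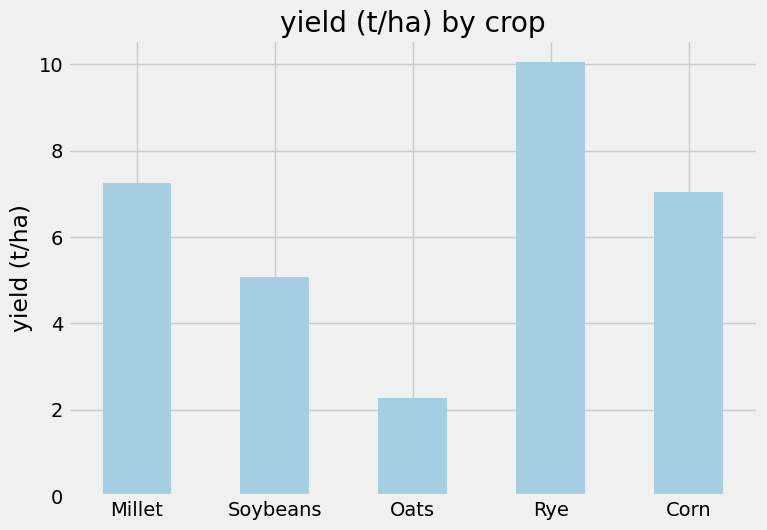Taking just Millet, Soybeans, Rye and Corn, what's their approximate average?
(7 + 5 + 10 + 7) / 4 ≈ 7.

≈ 7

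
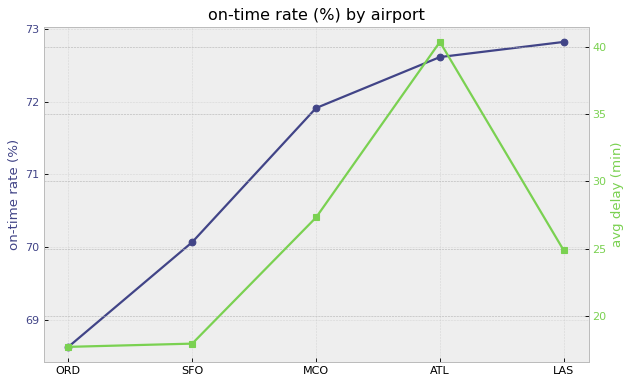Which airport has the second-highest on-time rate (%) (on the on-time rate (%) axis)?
Top 3 (on the on-time rate (%) axis): LAS ≈ 73.0, ATL ≈ 72.5, MCO ≈ 72.0.

ATL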